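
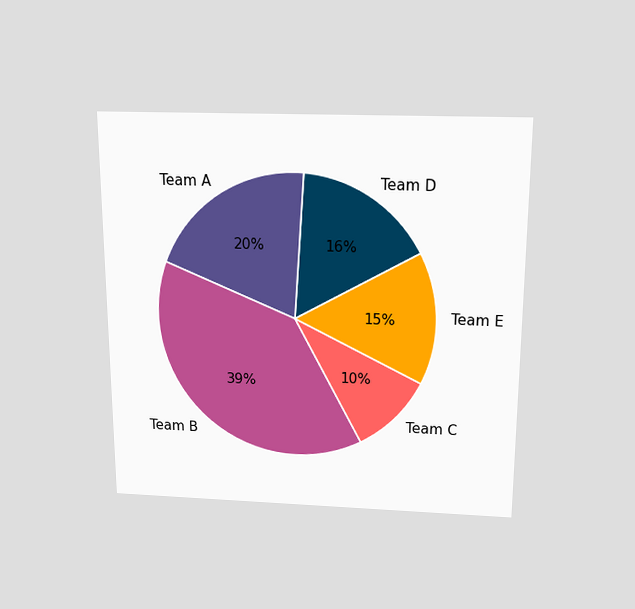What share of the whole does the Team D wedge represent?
The chart is viewed slightly from above. The Team D slice takes up 16% of the pie.

16%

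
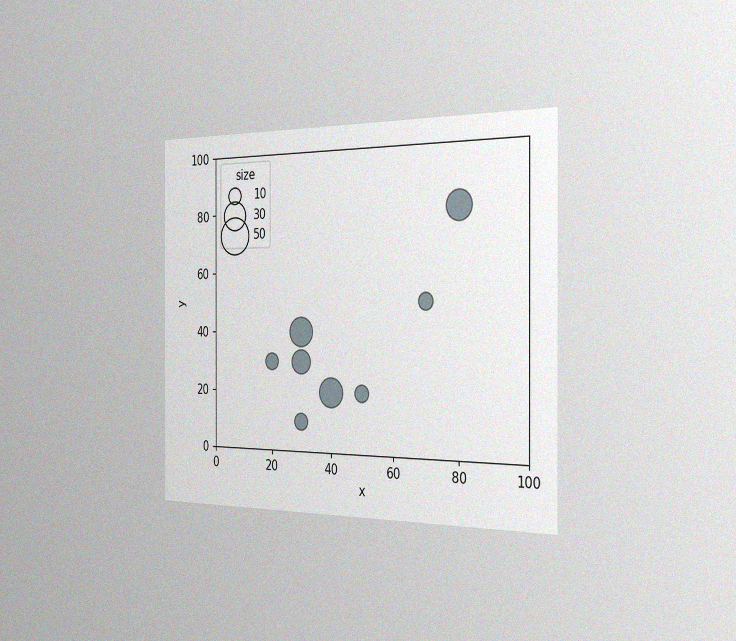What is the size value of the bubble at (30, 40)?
30

The chart is viewed slightly from the right, with some photo noise. Matching the bubble at (30, 40) against the size legend gives 30.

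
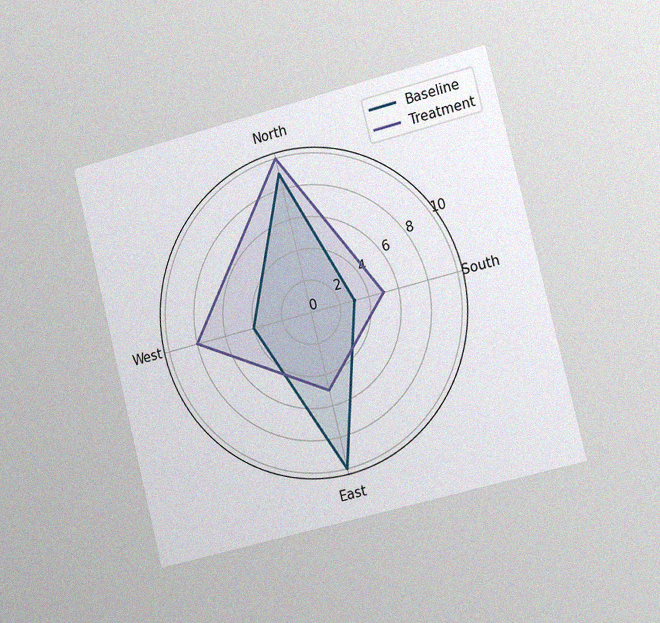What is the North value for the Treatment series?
10

The chart is tilted about 14° counter-clockwise and viewed slightly from the right, with some photo noise. On the North axis, Treatment reaches 10.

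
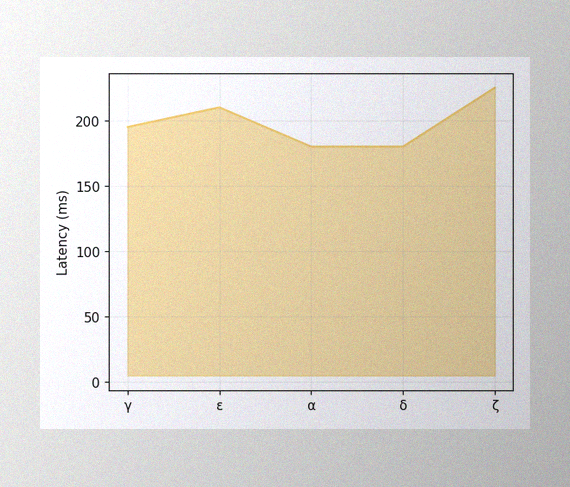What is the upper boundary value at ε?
The image has some photo noise and uneven lighting. At ε the upper boundary is at 210ms.

210ms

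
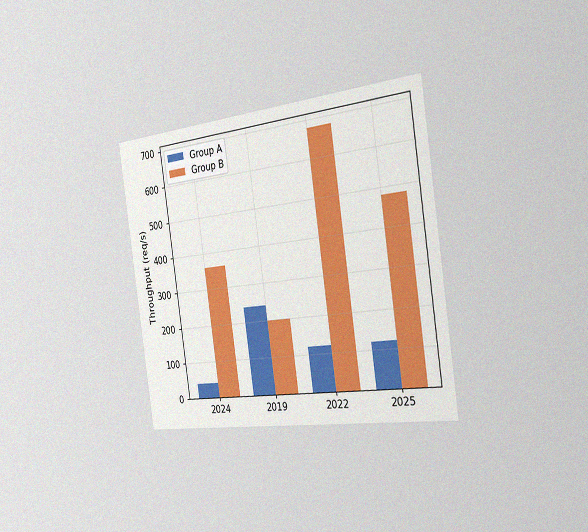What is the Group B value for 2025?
480req/s

The chart is tilted about 8° counter-clockwise and viewed slightly from the right, with some photo noise. The Group B bar at 2025 reaches 480req/s on the y-axis.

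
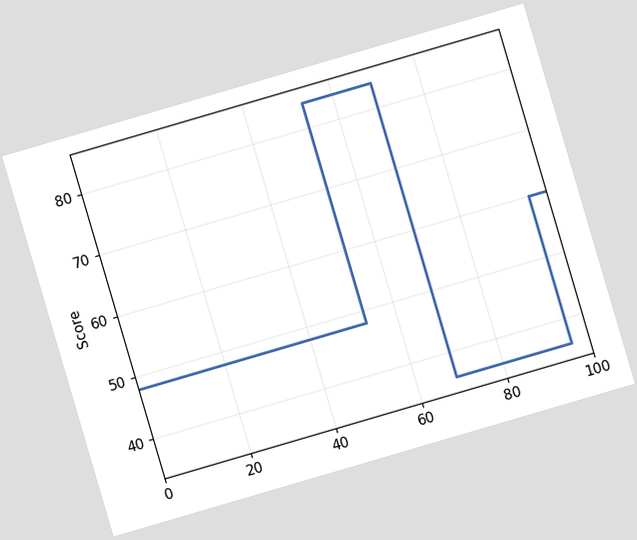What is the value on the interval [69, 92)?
36

The chart is tilted about 16° counter-clockwise. On [69, 92) the step sits at 36.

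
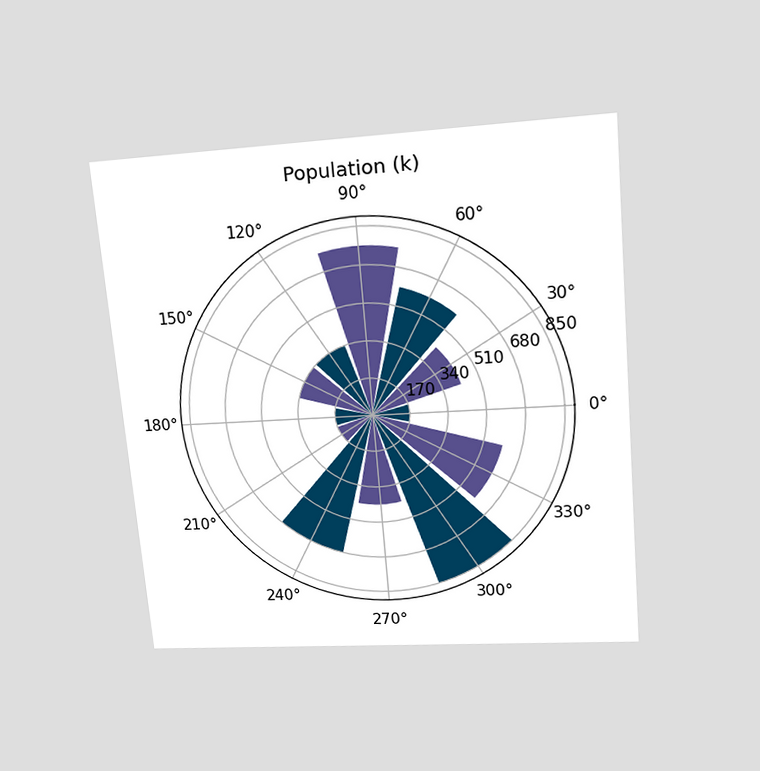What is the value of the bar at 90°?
The chart is tilted about 5° counter-clockwise and viewed slightly from above. The bar at 90° reaches 765k on the radial axis.

765k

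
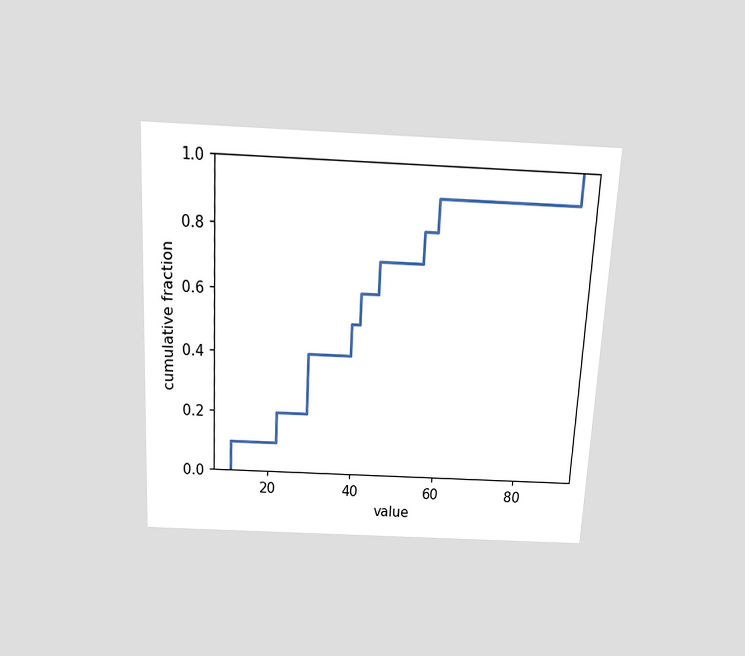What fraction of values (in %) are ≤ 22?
20%

The chart is tilted about 3° clockwise and viewed slightly from above. At x=22 the ECDF step is at 20%.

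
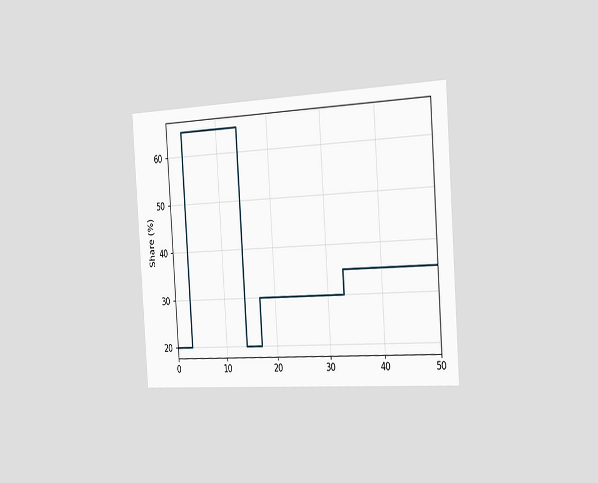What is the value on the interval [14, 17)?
The chart is tilted about 4° counter-clockwise and viewed slightly from the right. On [14, 17) the step sits at 20%.

20%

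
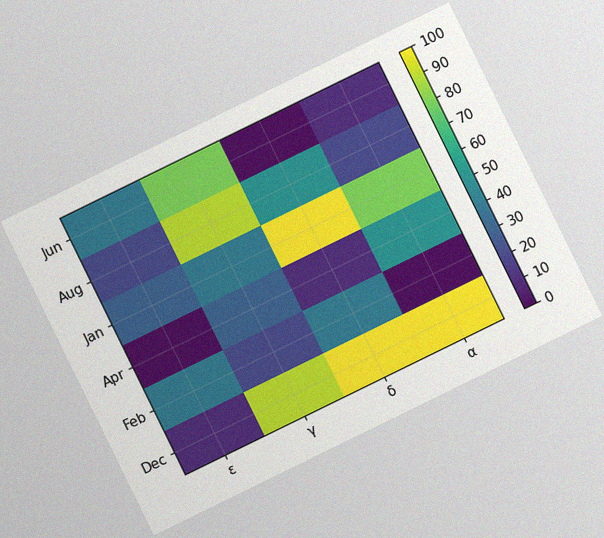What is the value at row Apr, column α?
The chart is tilted about 26° counter-clockwise, with some photo noise. Matching cell (Apr, α) against the colorbar gives 50.

50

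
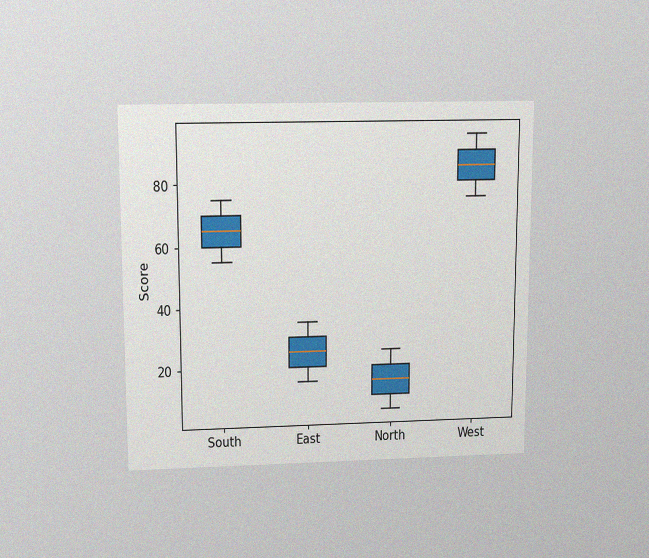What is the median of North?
15

The chart is viewed slightly from above, with some photo noise. The median line in the North box sits at 15.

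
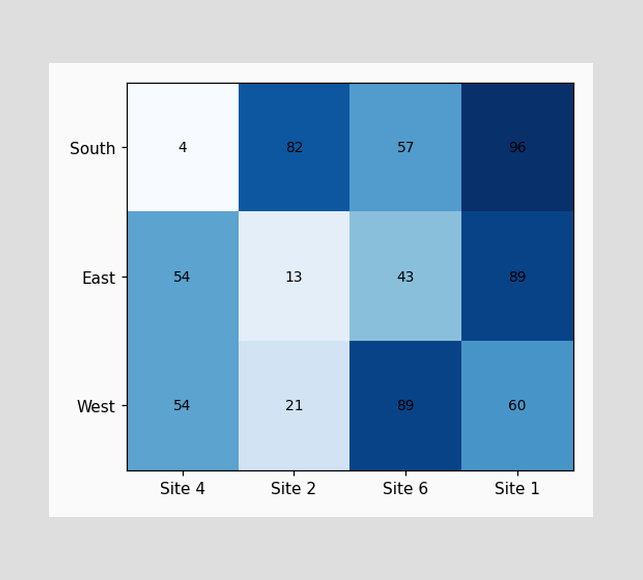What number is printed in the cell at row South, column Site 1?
The (South, Site 1) cell reads 96.

96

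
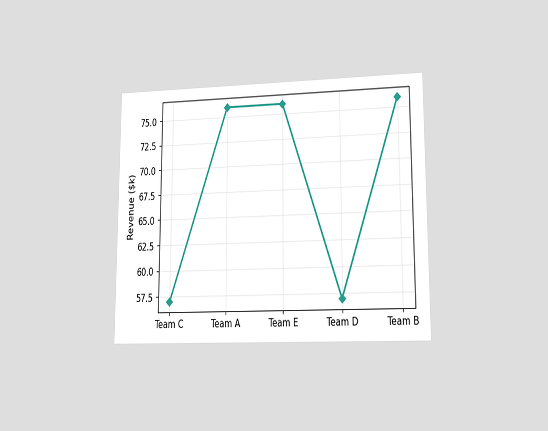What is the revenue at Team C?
$57k

The chart is viewed at a slight angle. At Team C, the line is at $57k.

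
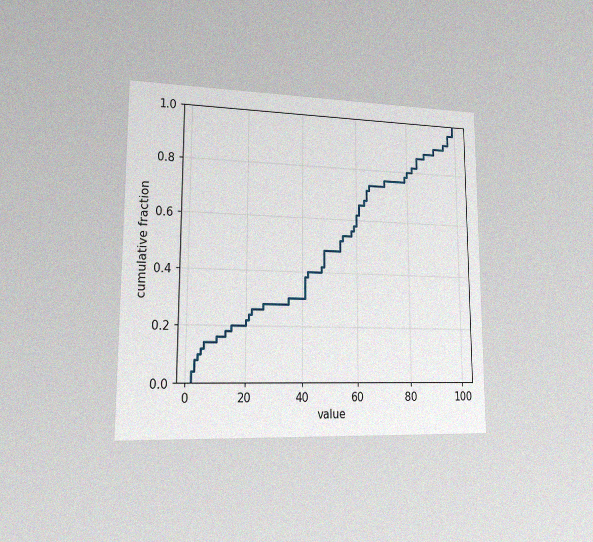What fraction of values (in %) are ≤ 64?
The chart is viewed slightly from the left, with some photo noise. At x=64 the ECDF step is at 72%.

72%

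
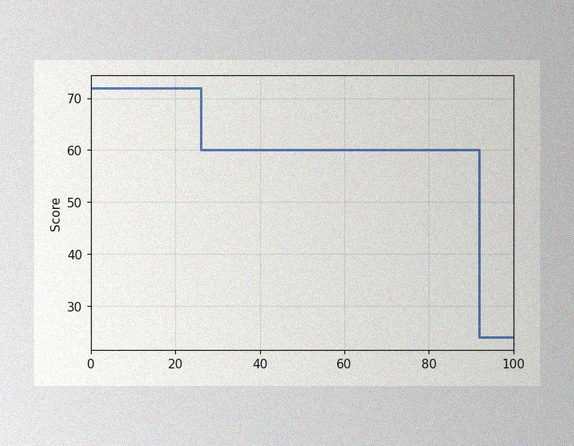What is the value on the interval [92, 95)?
The image has some photo noise and uneven lighting. On [92, 95) the step sits at 24.

24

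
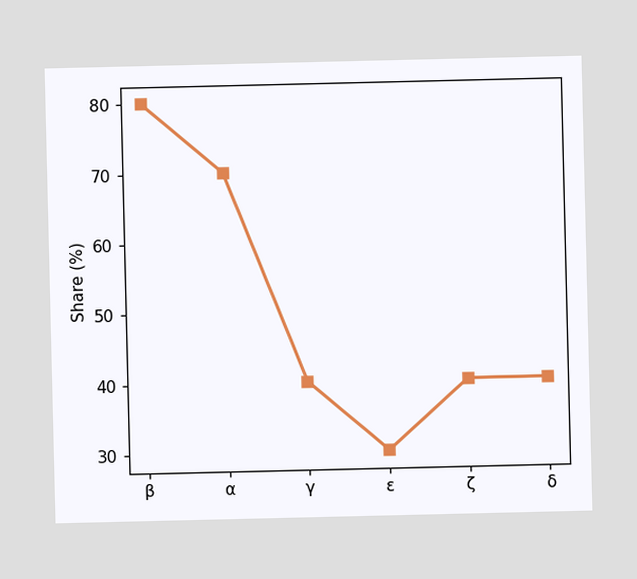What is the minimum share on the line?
The lowest point is at ε, and reading across to the y-axis gives 30%.

30%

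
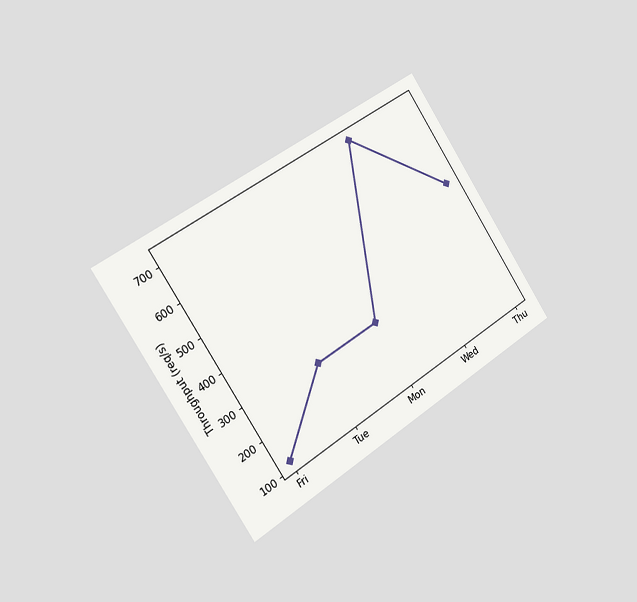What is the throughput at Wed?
720req/s

The chart is tilted about 33° counter-clockwise and viewed slightly from the left. At Wed, the line is at 720req/s.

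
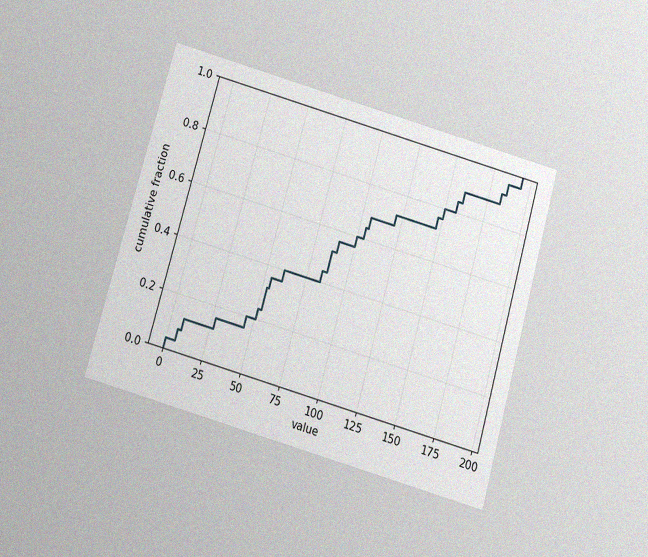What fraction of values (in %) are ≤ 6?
The chart is tilted about 16° clockwise and viewed slightly from below, with some photo noise. At x=6 the ECDF step is at 8%.

8%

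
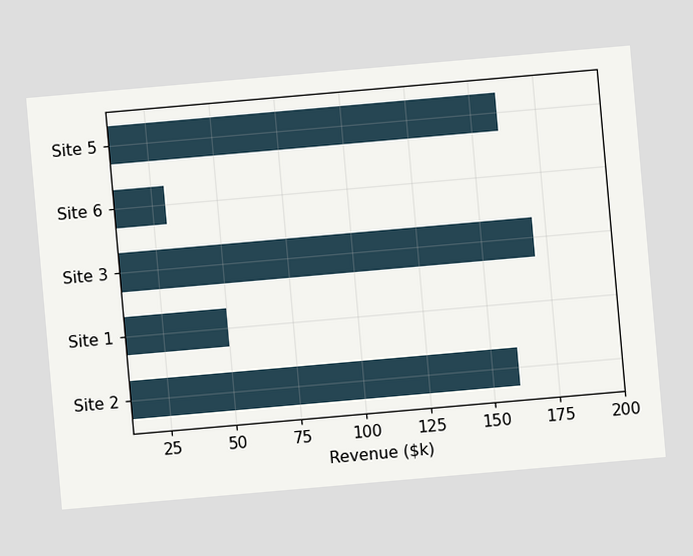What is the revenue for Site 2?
The chart is tilted about 5° counter-clockwise. Reading along the chart's x-axis, the Site 2 bar reaches $160k.

$160k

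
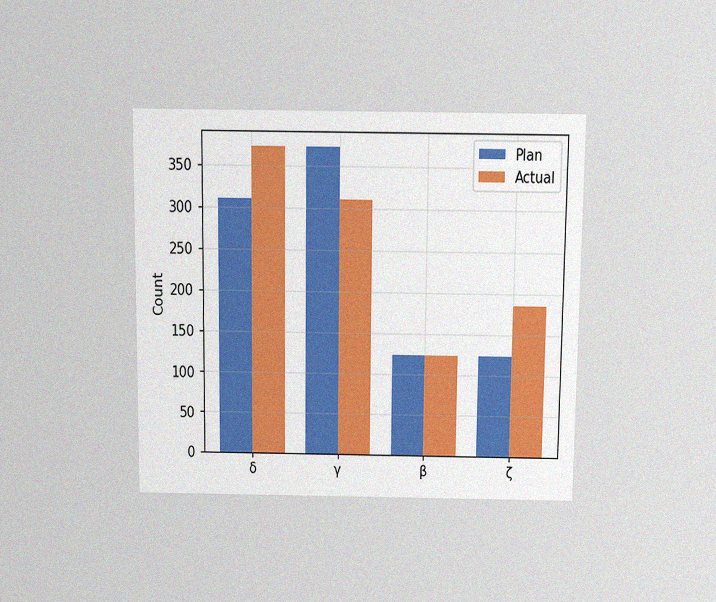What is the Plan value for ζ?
124

The chart is viewed slightly from above, with some photo noise. The Plan bar at ζ reaches 124 on the y-axis.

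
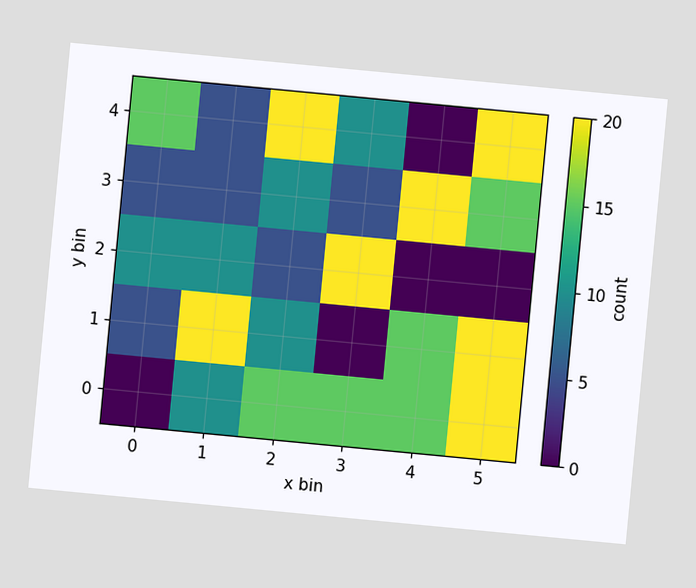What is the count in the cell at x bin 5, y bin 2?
The chart is tilted about 5° clockwise. Matching the cell (5, 2) against the colorbar gives 0.

0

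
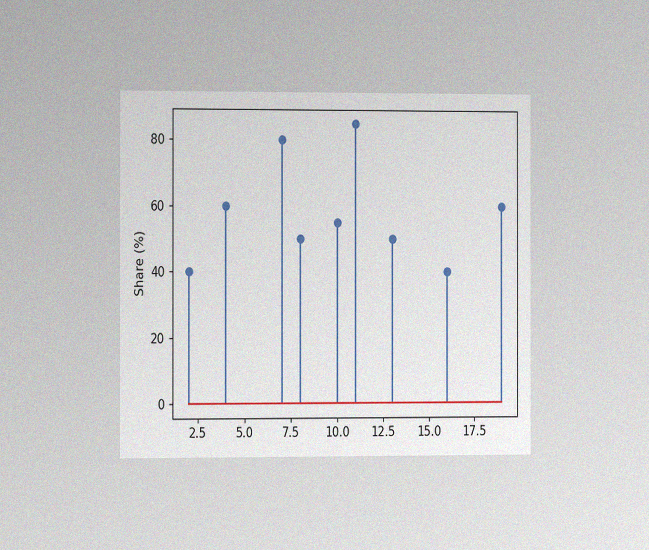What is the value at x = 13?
The chart is viewed slightly from the left, with some photo noise. The stem at x=13 reaches 50%.

50%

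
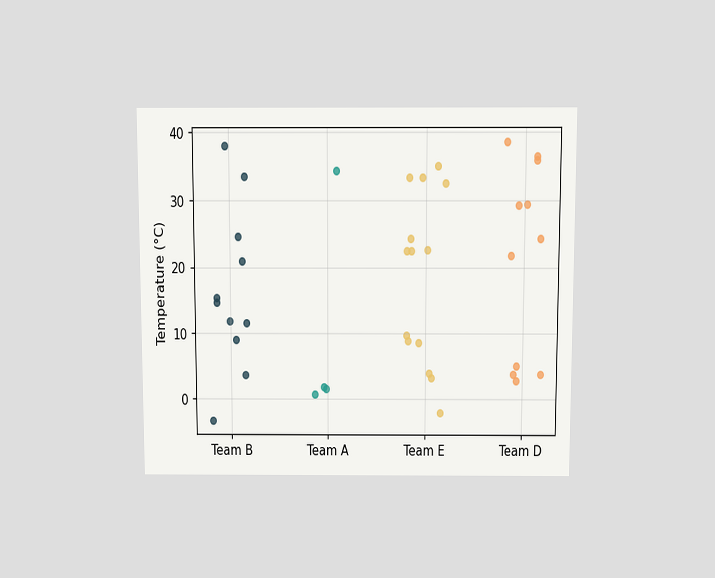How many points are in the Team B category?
11

The chart is viewed slightly from above. Counting the markers in the Team B column gives 11.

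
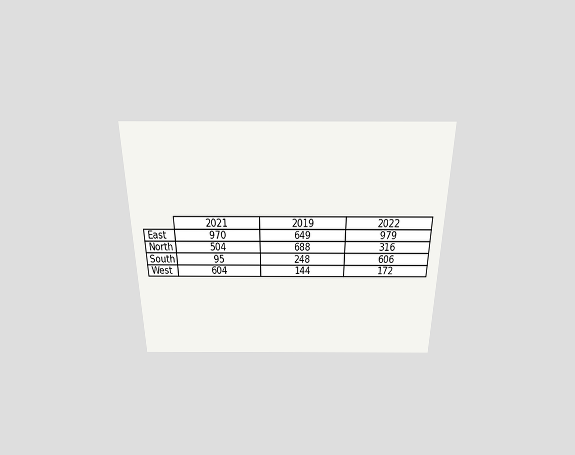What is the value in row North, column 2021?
The chart is viewed slightly from above. The (North, 2021) cell reads 504.

504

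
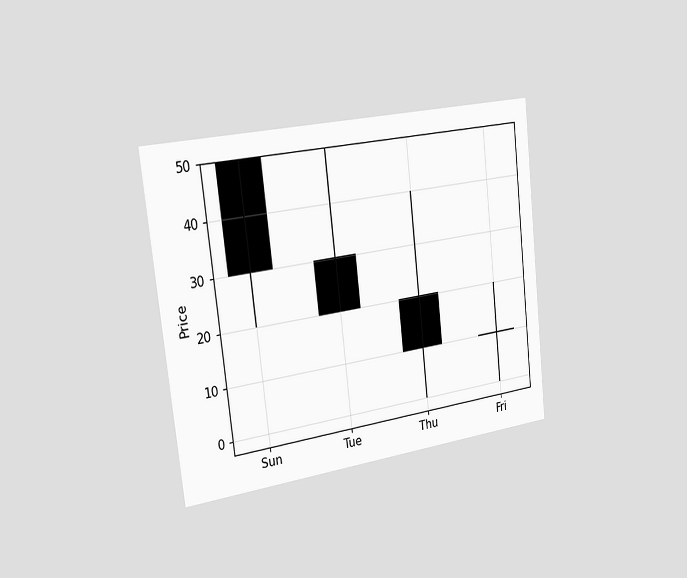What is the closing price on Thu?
10

The chart is tilted about 7° counter-clockwise and viewed slightly from the left. The Thu candle closes at 10.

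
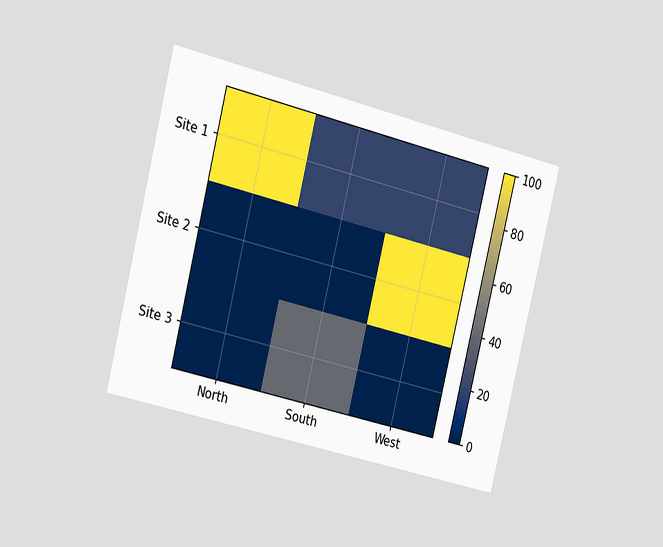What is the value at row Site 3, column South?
The chart is tilted about 14° clockwise and viewed slightly from the left. Matching cell (Site 3, South) against the colorbar gives 40.

40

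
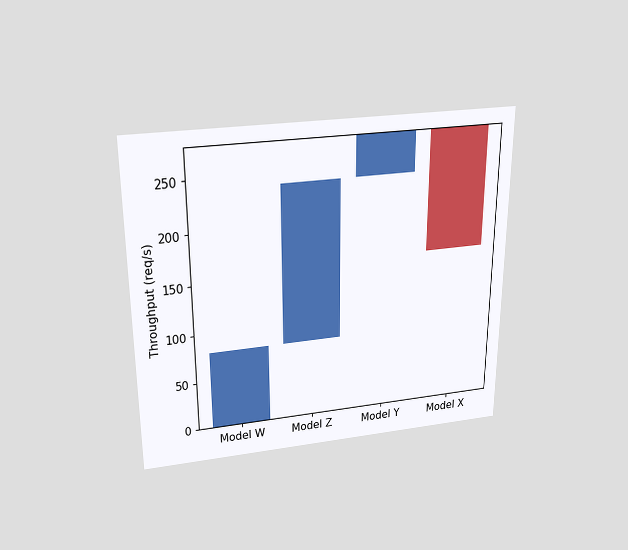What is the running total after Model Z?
The chart is viewed slightly from above. After Model Z the running total reaches 240req/s.

240req/s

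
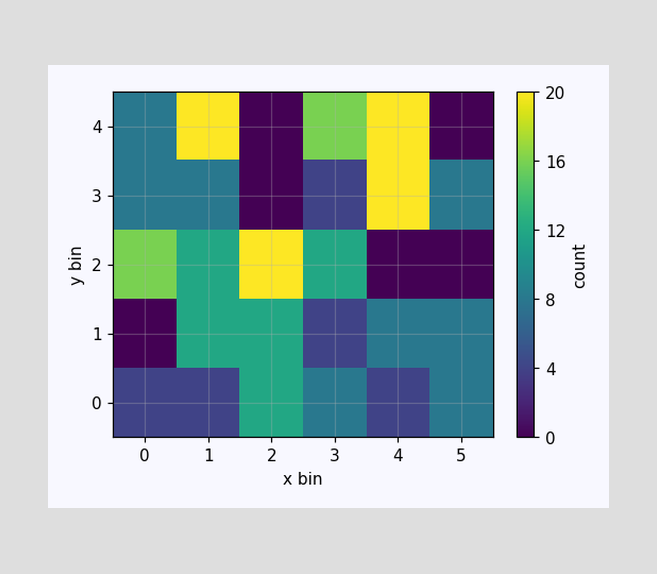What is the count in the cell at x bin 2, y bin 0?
Matching the cell (2, 0) against the colorbar gives 12.

12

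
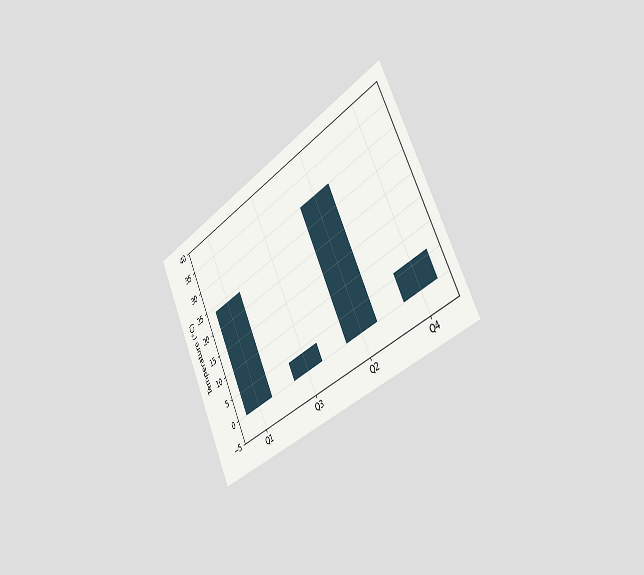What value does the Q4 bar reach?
6°C

The chart is tilted about 27° counter-clockwise and viewed slightly from the right. Reading along the chart's y-axis, the Q4 bar reaches 6°C.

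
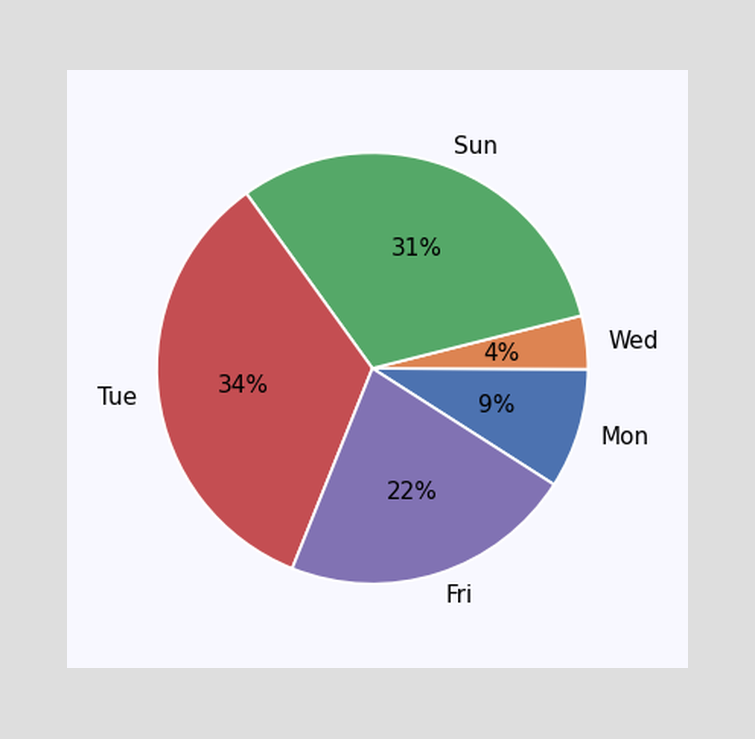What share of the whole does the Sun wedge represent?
The Sun slice takes up 31% of the pie.

31%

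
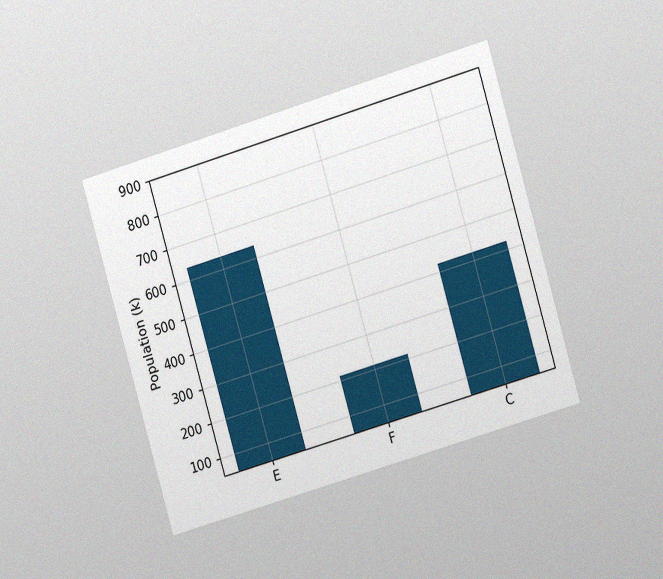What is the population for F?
212k

The chart is tilted about 16° counter-clockwise and viewed slightly from the right, with some photo noise. Reading along the chart's y-axis, the F bar reaches 212k.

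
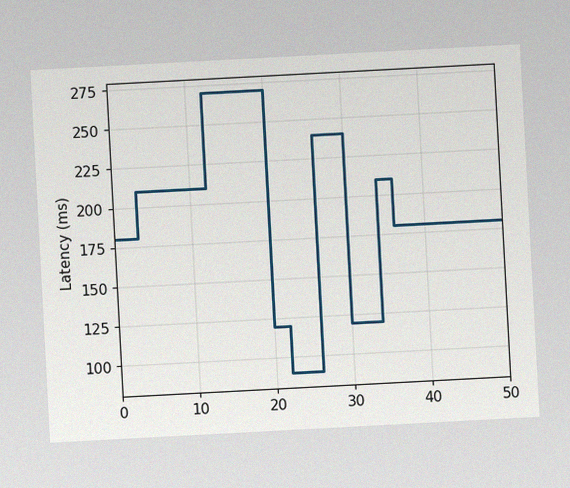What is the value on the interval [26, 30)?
The chart is tilted about 3° counter-clockwise, with some photo noise. On [26, 30) the step sits at 240ms.

240ms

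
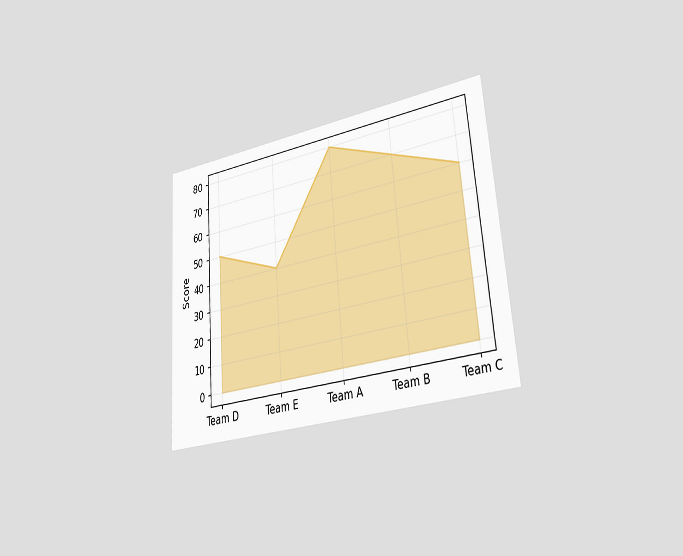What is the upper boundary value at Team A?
80

The chart is tilted about 4° counter-clockwise and viewed slightly from the right. At Team A the upper boundary is at 80.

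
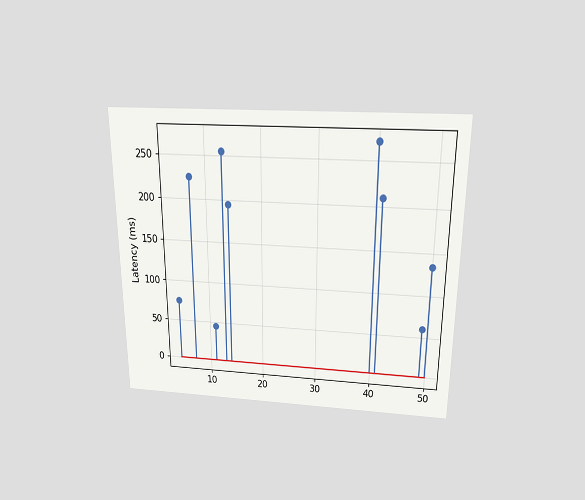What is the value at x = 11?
45ms

The chart is viewed slightly from above. The stem at x=11 reaches 45ms.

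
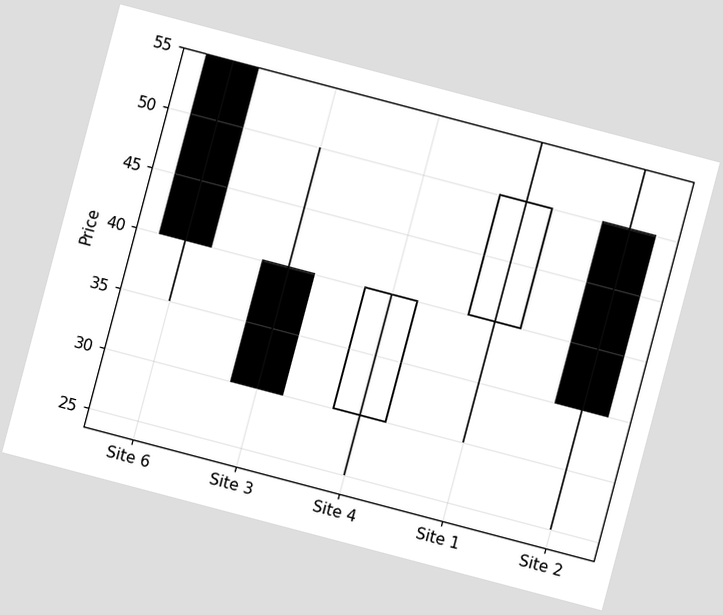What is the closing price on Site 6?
The chart is tilted about 15° clockwise. The Site 6 candle closes at 40.

40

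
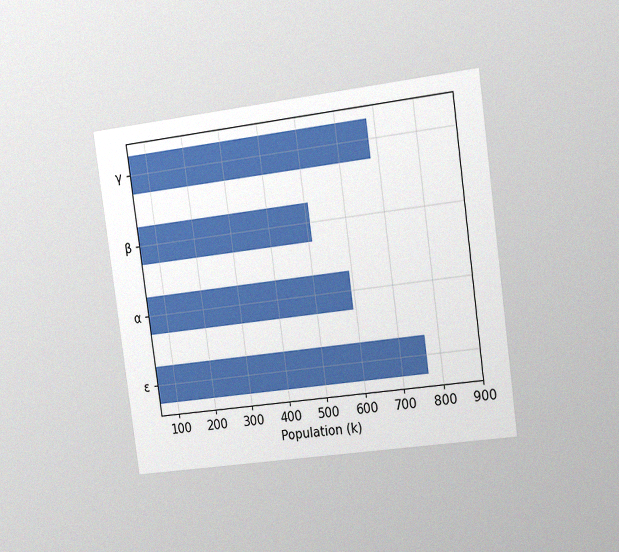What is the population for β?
The chart is tilted about 8° counter-clockwise and viewed slightly from the right, with some photo noise. Reading along the chart's x-axis, the β bar reaches 510k.

510k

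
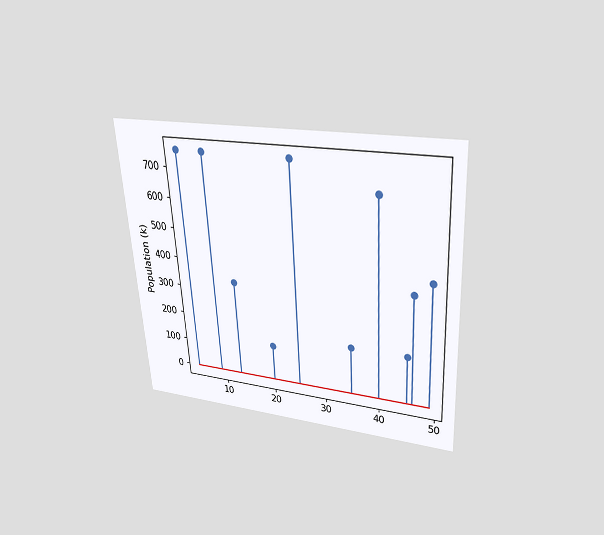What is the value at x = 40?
The chart is tilted about 4° counter-clockwise and viewed slightly from above. The stem at x=40 reaches 672k.

672k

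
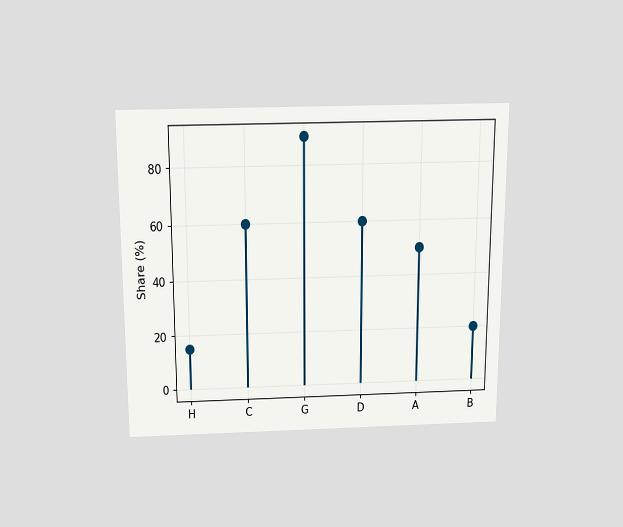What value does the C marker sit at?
60%

The chart is viewed slightly from above. The C marker sits at 60%.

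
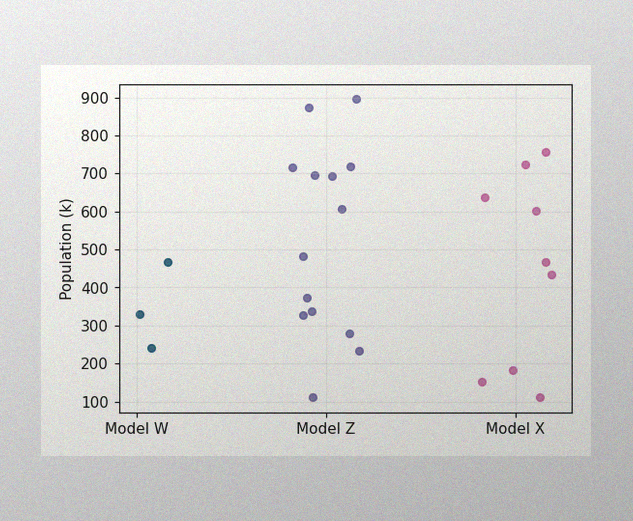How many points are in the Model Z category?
The image has some photo noise and uneven lighting. Counting the markers in the Model Z column gives 14.

14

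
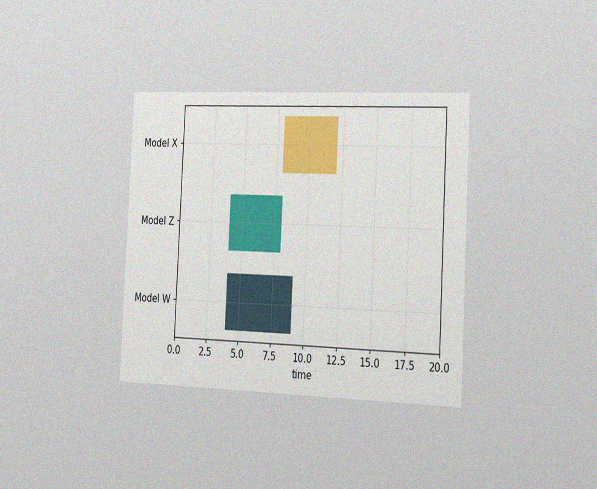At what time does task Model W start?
4

The chart is tilted about 3° clockwise and viewed slightly from the right, with some photo noise. The Model W bar begins at t=4.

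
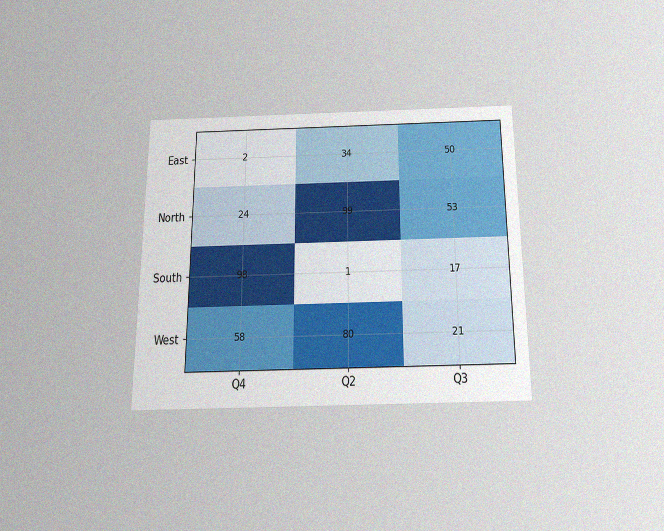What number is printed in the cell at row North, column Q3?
53

The chart is viewed slightly from below, with some photo noise. The (North, Q3) cell reads 53.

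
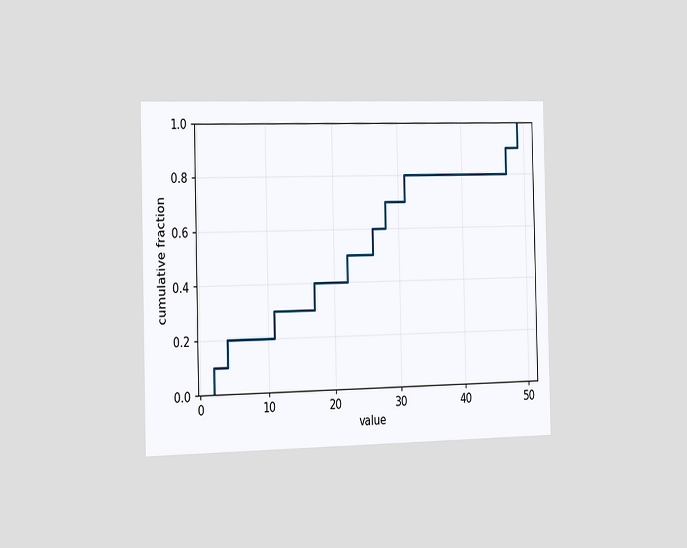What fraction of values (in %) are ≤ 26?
The chart is viewed slightly from the left. At x=26 the ECDF step is at 60%.

60%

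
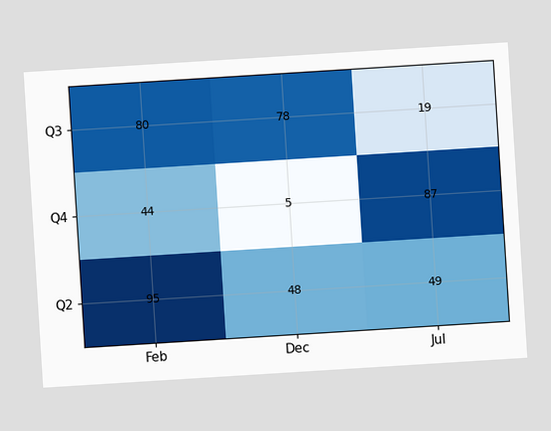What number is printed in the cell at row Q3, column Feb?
The chart is tilted about 4° counter-clockwise. The (Q3, Feb) cell reads 80.

80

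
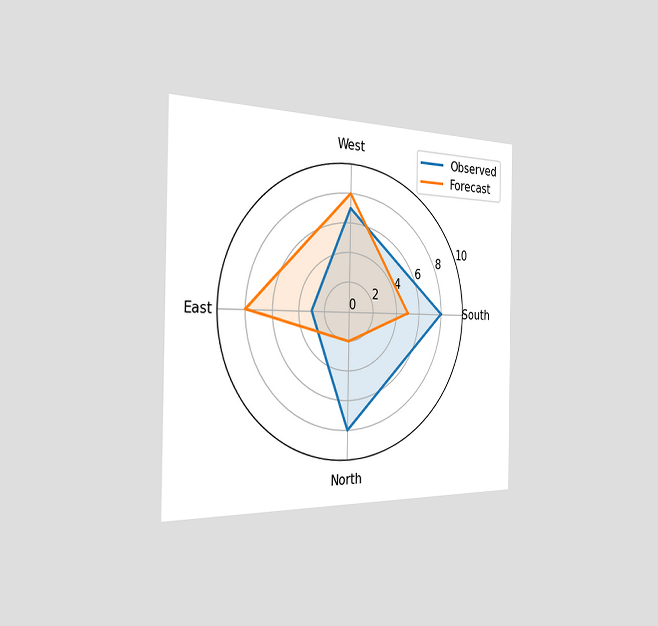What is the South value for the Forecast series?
5

The chart is viewed slightly from the left. On the South axis, Forecast reaches 5.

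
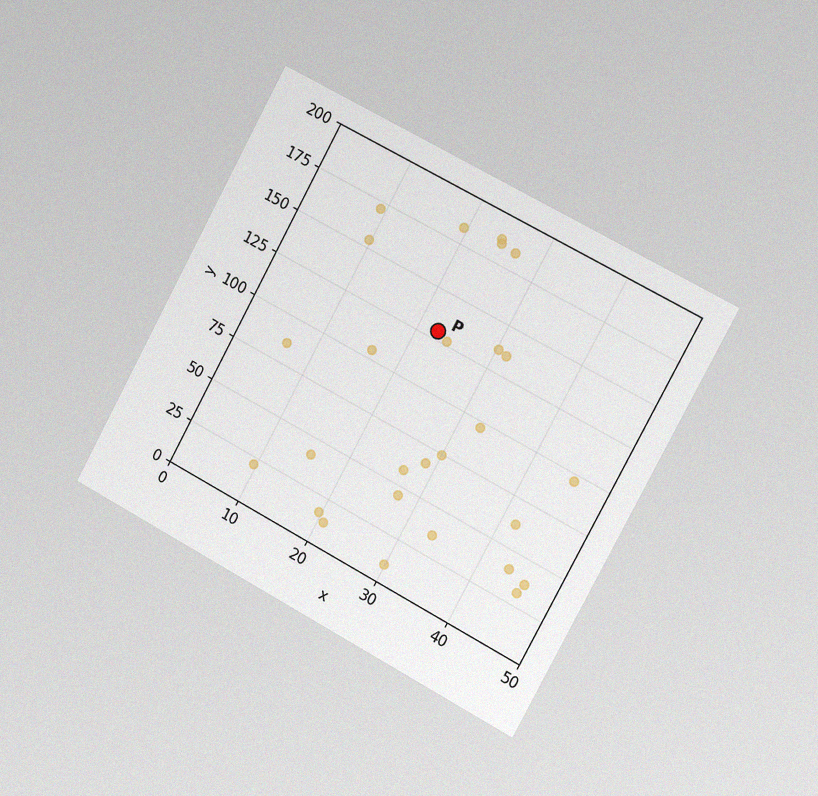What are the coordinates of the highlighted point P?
The chart is tilted about 28° clockwise and viewed slightly from the right, with some photo noise. Following the gridlines from P to each axis, P sits at (22.5, 130).

(22.5, 130)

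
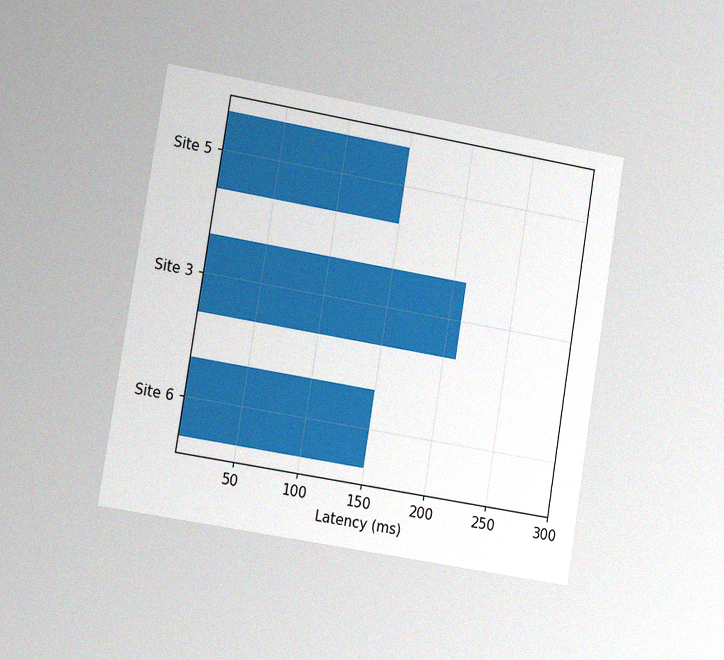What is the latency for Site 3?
210ms

The chart is tilted about 9° clockwise and viewed slightly from the left, with some photo noise. Reading along the chart's x-axis, the Site 3 bar reaches 210ms.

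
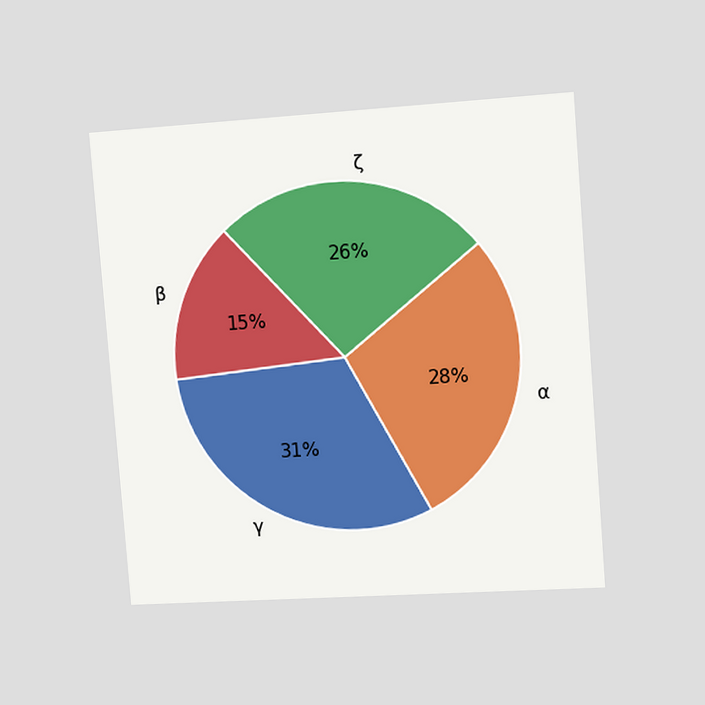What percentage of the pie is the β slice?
The chart is tilted about 4° counter-clockwise and viewed slightly from the right. The β slice takes up 15% of the pie.

15%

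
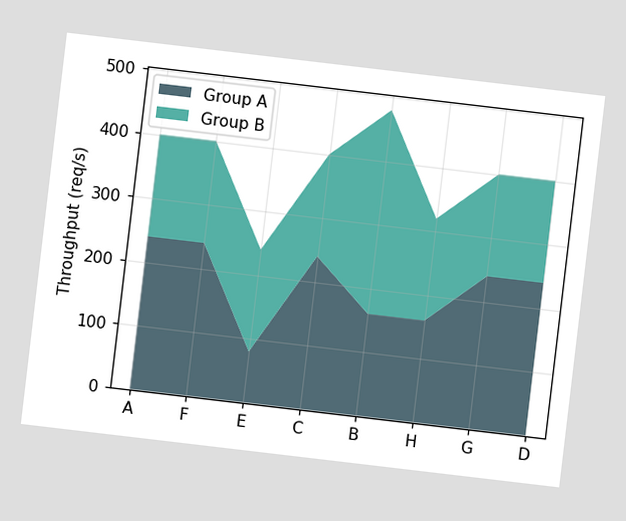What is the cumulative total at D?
400req/s

The chart is tilted about 7° clockwise. The stacked total at D reaches 400req/s.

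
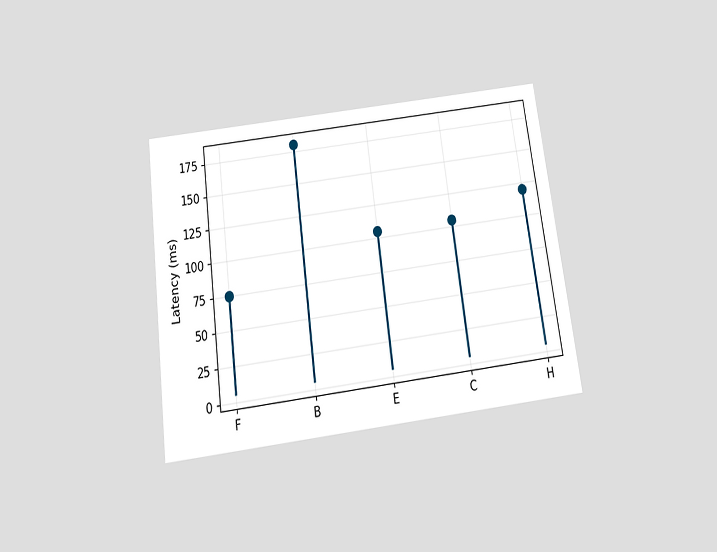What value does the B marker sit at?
The chart is tilted about 8° counter-clockwise and viewed slightly from below. The B marker sits at 180ms.

180ms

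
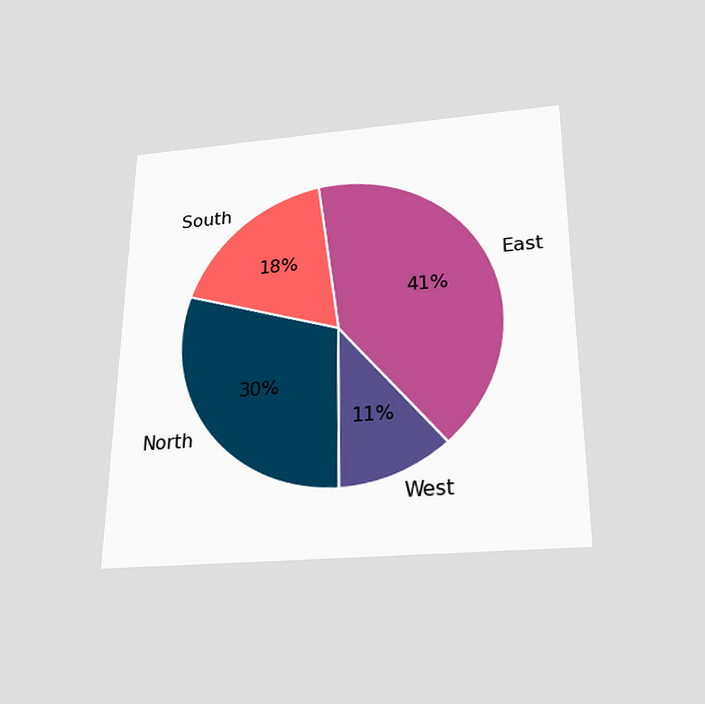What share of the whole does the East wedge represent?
41%

The chart is viewed slightly from below. The East slice takes up 41% of the pie.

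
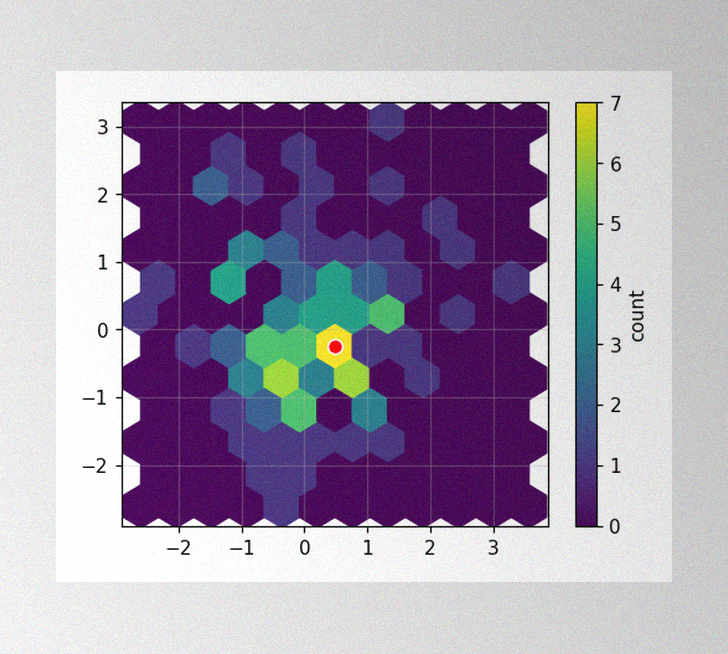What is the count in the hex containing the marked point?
7

The image has some photo noise and uneven lighting. The marked hex reads 7 on the colorbar.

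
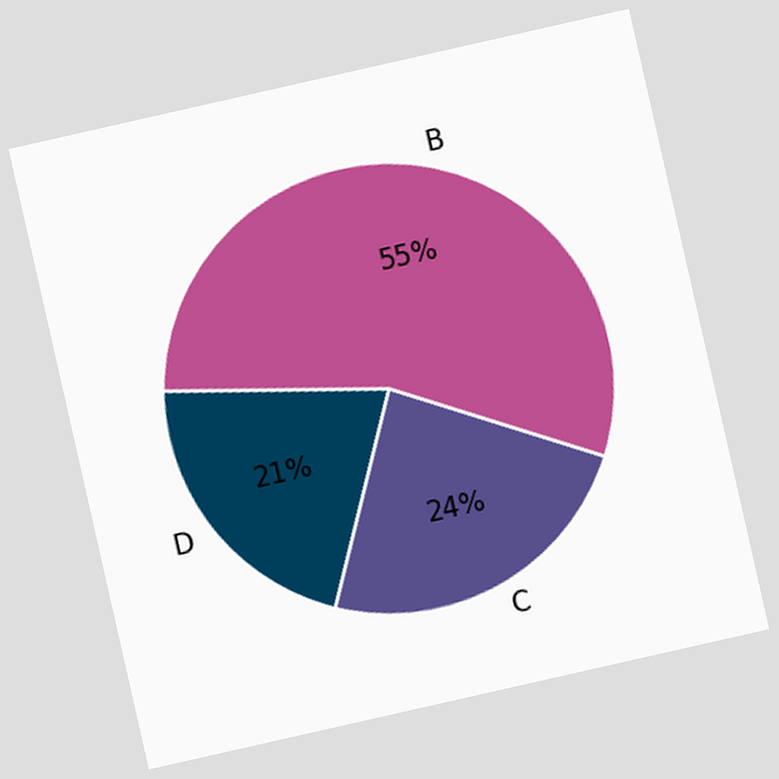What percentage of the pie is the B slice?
The chart is tilted about 13° counter-clockwise. The B slice takes up 55% of the pie.

55%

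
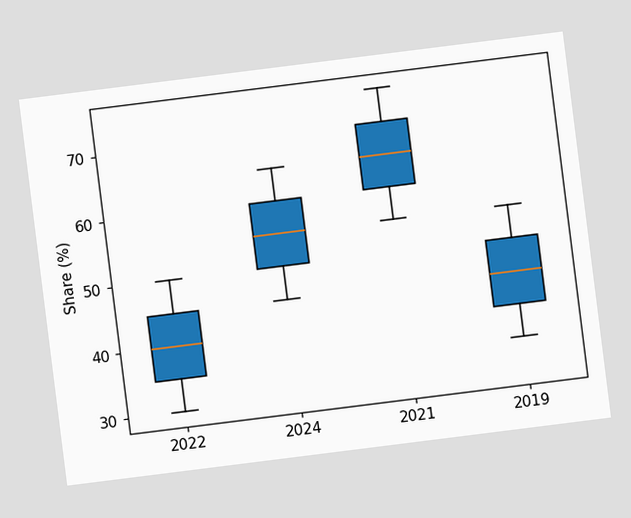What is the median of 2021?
The chart is tilted about 7° counter-clockwise. The median line in the 2021 box sits at 65%.

65%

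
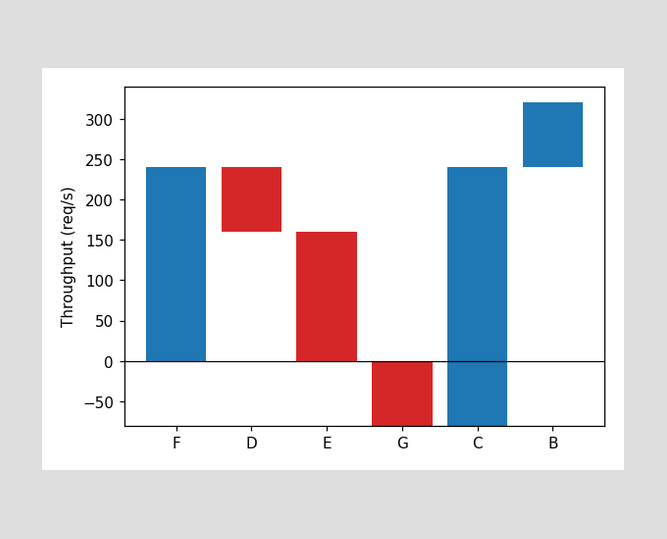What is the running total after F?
240req/s

After F the running total reaches 240req/s.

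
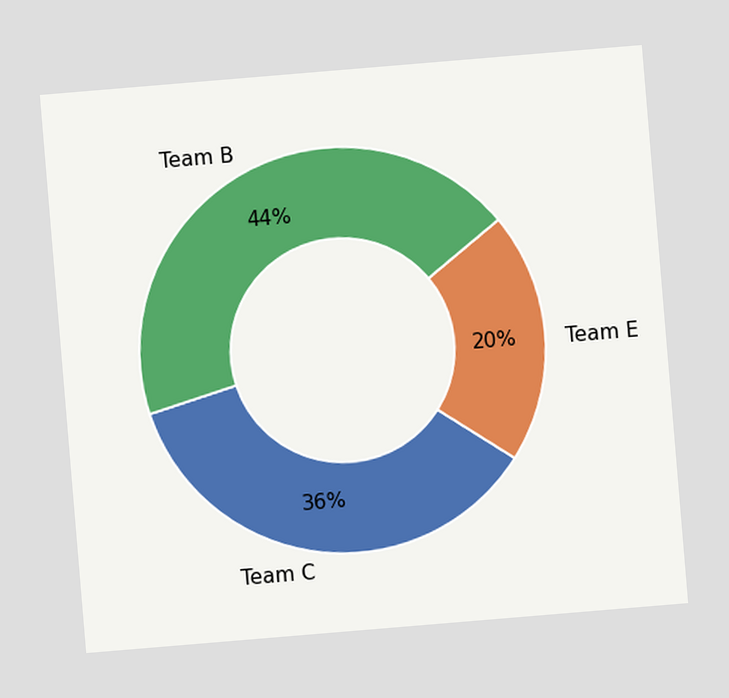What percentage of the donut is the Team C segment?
The chart is tilted about 5° counter-clockwise. The Team C segment takes up 36% of the ring.

36%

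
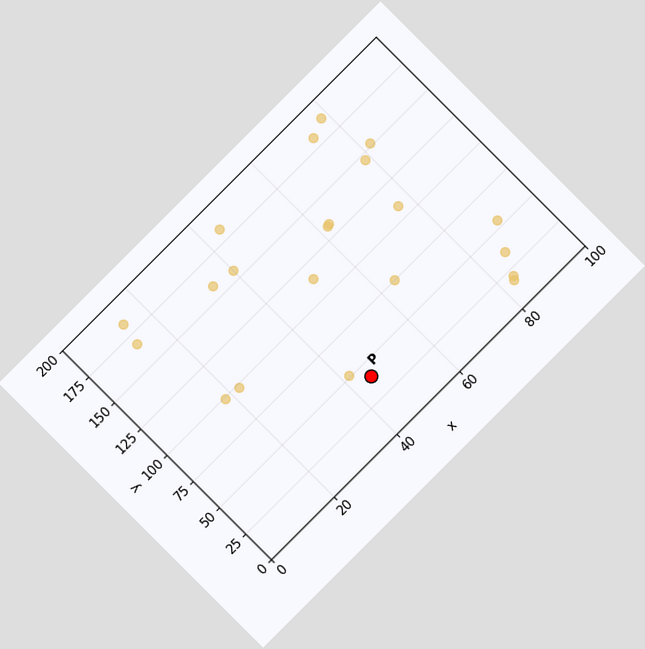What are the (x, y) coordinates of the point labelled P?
(45, 40)

The chart is tilted about 45° counter-clockwise. Following the gridlines from P to each axis, P sits at (45, 40).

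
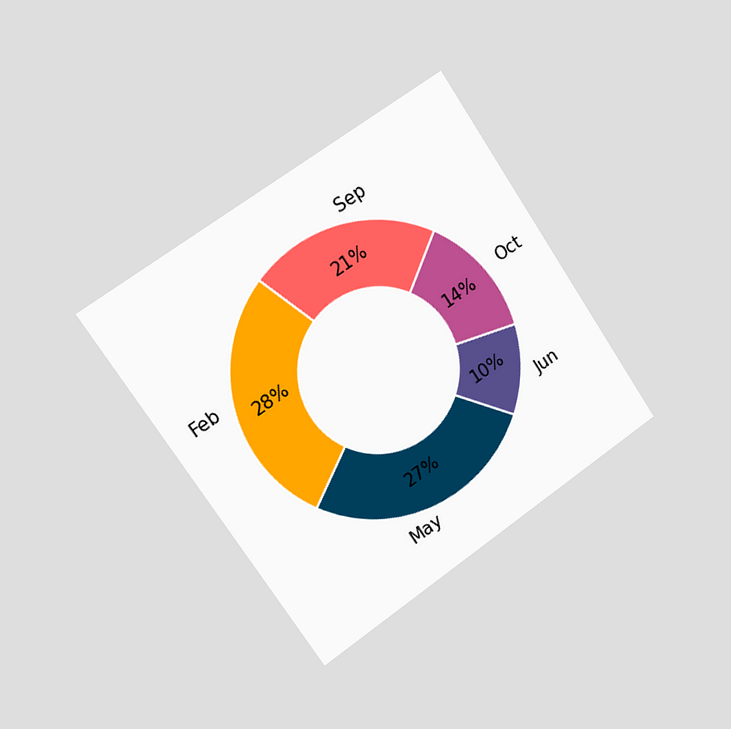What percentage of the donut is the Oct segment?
The chart is tilted about 34° counter-clockwise and viewed slightly from the left. The Oct segment takes up 14% of the ring.

14%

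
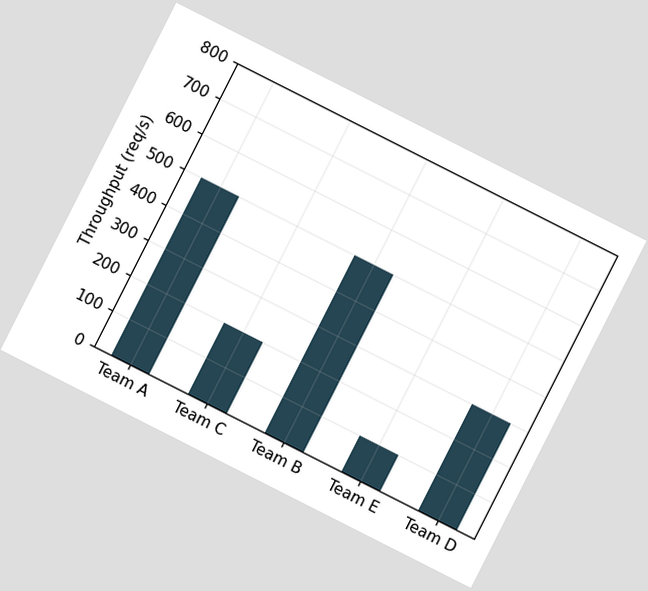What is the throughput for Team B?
The chart is tilted about 27° clockwise. Reading along the chart's y-axis, the Team B bar reaches 500req/s.

500req/s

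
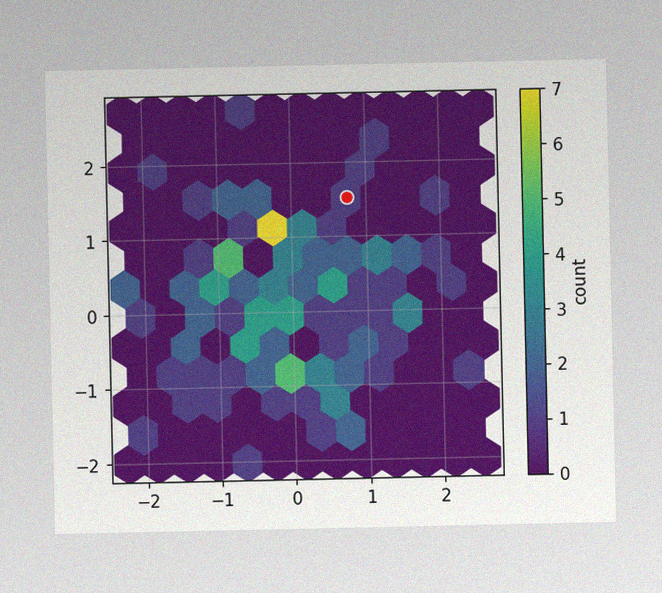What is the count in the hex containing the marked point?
1

The image has some photo noise and uneven lighting. The marked hex reads 1 on the colorbar.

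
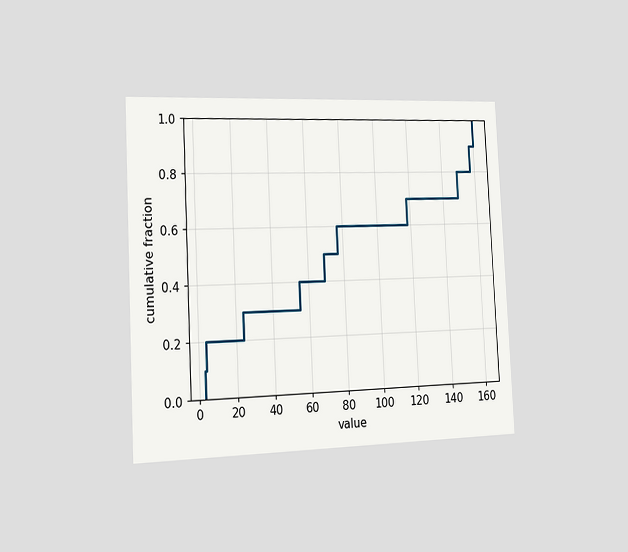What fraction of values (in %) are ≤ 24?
The chart is tilted about 3° counter-clockwise and viewed slightly from the left. At x=24 the ECDF step is at 30%.

30%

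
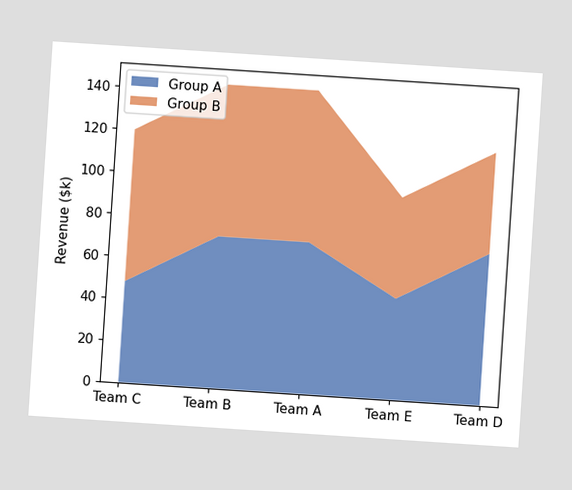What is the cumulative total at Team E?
The chart is tilted about 4° clockwise. The stacked total at Team E reaches $96k.

$96k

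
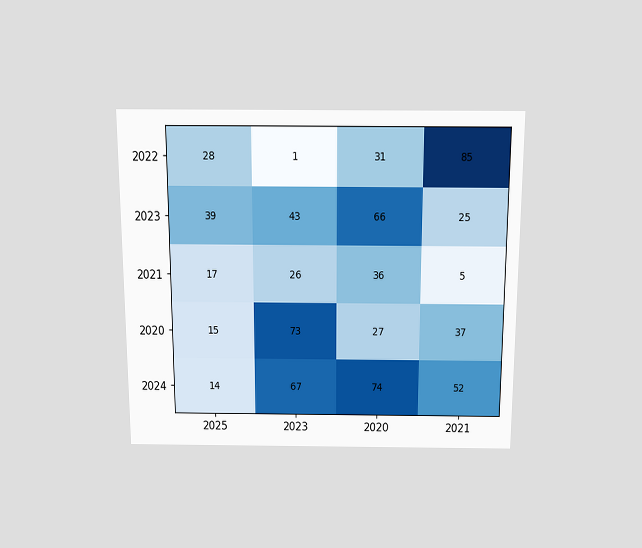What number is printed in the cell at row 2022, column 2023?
1

The chart is viewed slightly from above. The (2022, 2023) cell reads 1.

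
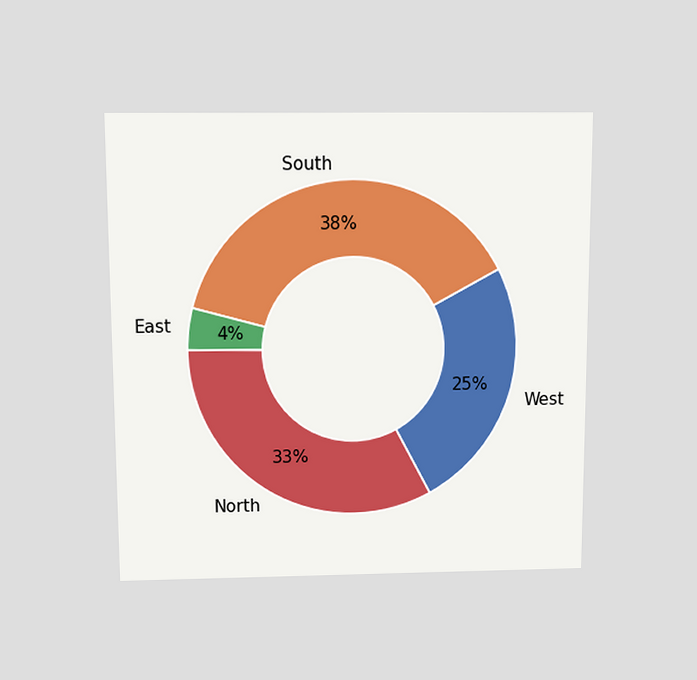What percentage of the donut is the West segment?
The chart is viewed slightly from above. The West segment takes up 25% of the ring.

25%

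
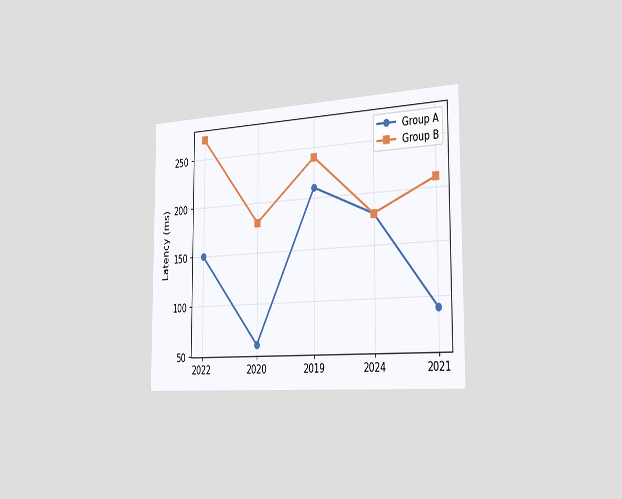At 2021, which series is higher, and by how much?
Group B, by 120ms

The chart is viewed slightly from the right. At 2021, Group B sits above the other line by 120ms.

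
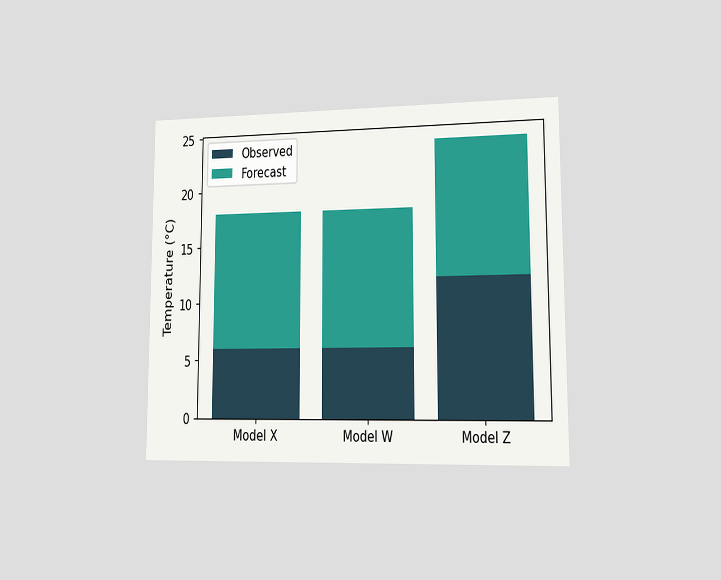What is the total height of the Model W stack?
The chart is viewed slightly from the right. The Model W stack's top reaches 18°C on the y-axis.

18°C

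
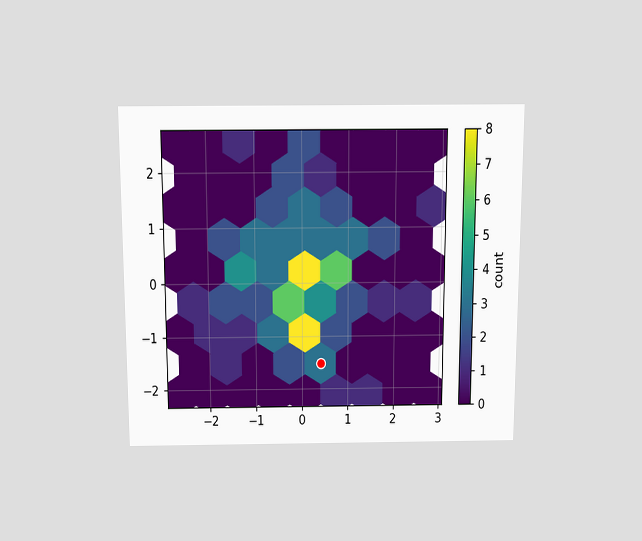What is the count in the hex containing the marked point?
The chart is viewed slightly from above. The marked hex reads 3 on the colorbar.

3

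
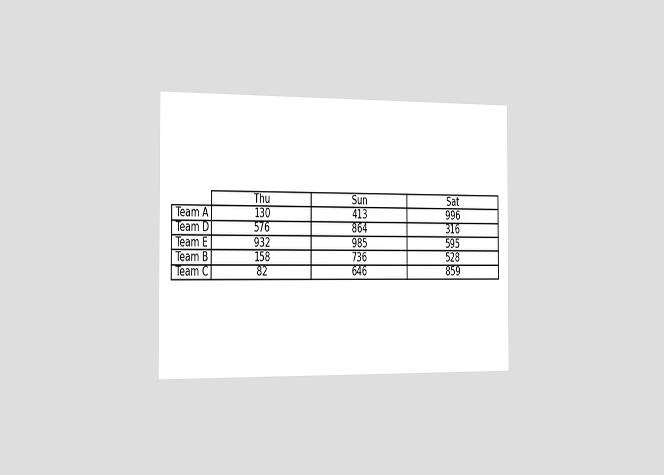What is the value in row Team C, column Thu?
82

The chart is viewed slightly from the left. The (Team C, Thu) cell reads 82.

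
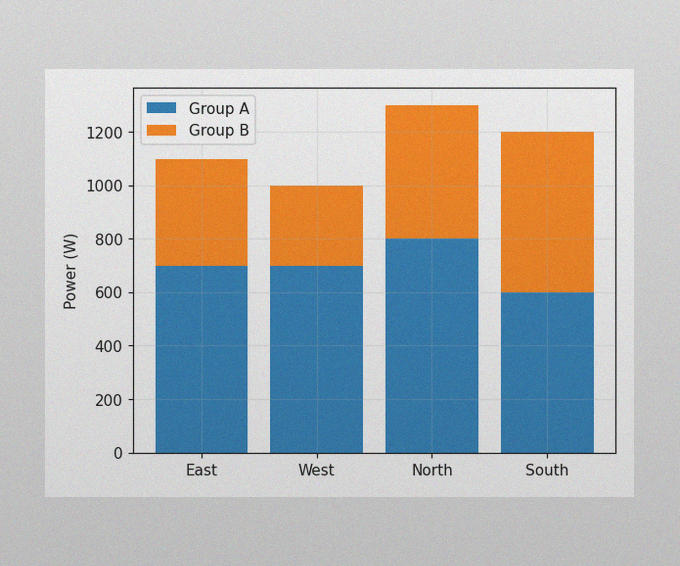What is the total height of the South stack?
1200W

The image has some photo noise and uneven lighting. The South stack's top reaches 1200W on the y-axis.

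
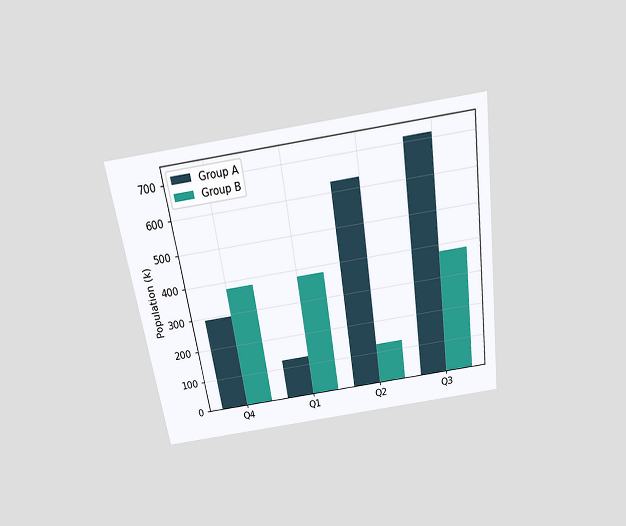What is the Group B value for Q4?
378k

The chart is tilted about 8° counter-clockwise and viewed slightly from above. The Group B bar at Q4 reaches 378k on the y-axis.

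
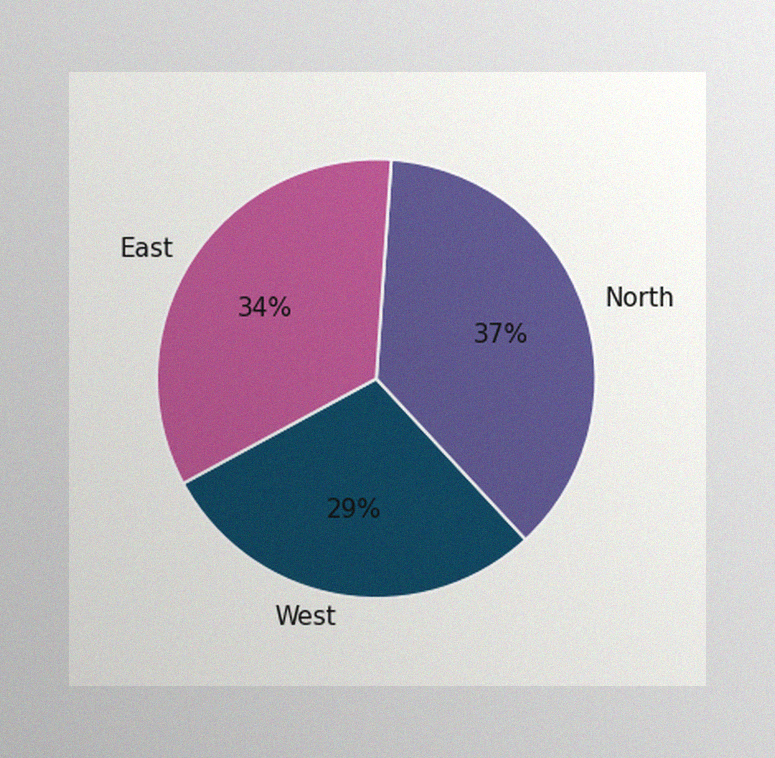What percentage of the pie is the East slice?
The image has some photo noise and uneven lighting. The East slice takes up 34% of the pie.

34%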